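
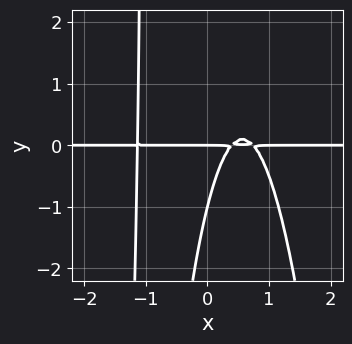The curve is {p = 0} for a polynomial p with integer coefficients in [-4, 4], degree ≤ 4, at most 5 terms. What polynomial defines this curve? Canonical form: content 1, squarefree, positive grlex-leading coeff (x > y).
1. deg p = 4.
2. Checking where it meets the axes: the y-axis gridline crossings are at y ∈ {-1, 0}; the visible x-axis segment lies entirely on the curve.
3. Matching integer coefficients to the picture gives p.

3*x^3*y + x*y^2 - 3*x*y + y^2 + y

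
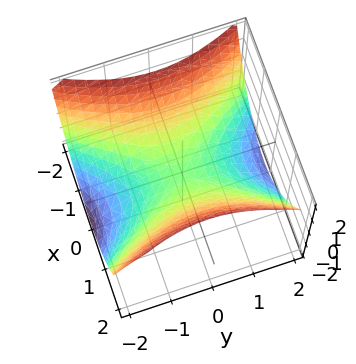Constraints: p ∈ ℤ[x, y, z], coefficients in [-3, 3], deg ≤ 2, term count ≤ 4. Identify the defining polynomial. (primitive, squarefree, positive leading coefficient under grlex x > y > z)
2*x^2 - y^2 - 3*z

(a) Degree: a saddle surface; a quadric, so deg p = 2.
(b) Symmetries: mirror symmetry x ↦ −x ⇒ only even powers of x; the y ↦ −y reflection is a symmetry, so y appears only in even powers.
(c) Checking where it meets the axes: it meets the y-axis at y = 0 (among the integer gridlines); one z-axis crossing is at z = 0; it meets the x-axis at x = 0 (among the integer gridlines).
(d) Solving for integer coefficients yields p as stated.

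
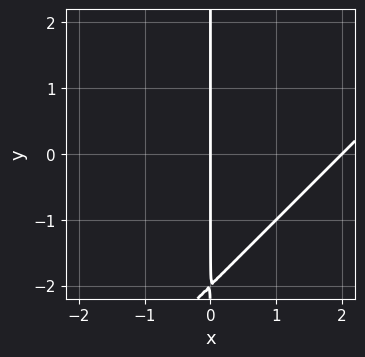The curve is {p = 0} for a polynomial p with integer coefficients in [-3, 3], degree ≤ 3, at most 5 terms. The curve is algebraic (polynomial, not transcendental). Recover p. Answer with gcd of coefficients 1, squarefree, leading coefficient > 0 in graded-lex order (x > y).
(a) Degree: no degree-1 curve has this shape, so deg p = 2.
(b) Observable constraints: every point of the y-axis in the box is on the curve; among the integer gridlines, it crosses the x-axis at x ∈ {0, 2}.
(c) These observations pin down the coefficients.

x^2 - x*y - 2*x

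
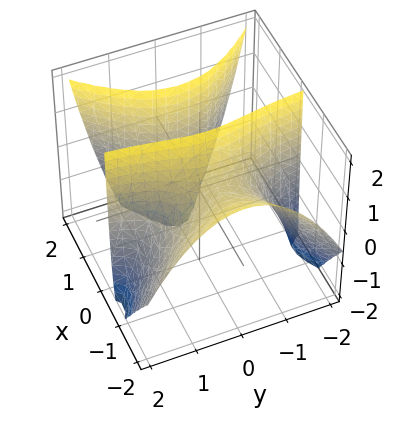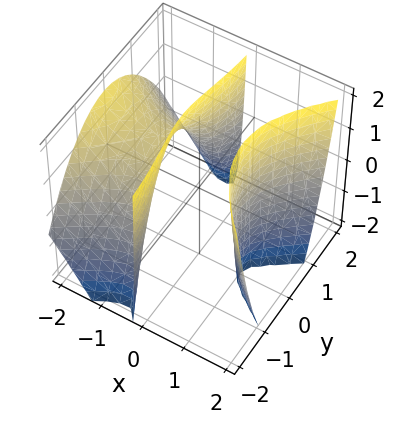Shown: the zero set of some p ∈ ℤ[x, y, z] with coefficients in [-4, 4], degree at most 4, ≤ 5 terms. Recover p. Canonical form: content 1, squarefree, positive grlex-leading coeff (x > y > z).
2*x^3 + 2*x^2*z - 3*x*y^2 - 2*x*z - 2

(a) I count 2 distinct pieces. Treating them together as one polynomial.
(b) The degree is 3 — no degree-2 surface has this shape.
(c) Observable constraints: the surface avoids every integer z-axis point in the box; no y-intercept at any integer in the box; it meets the x-axis at x = 1 (among the integer gridlines).
(d) Solving for integer coefficients yields p as stated.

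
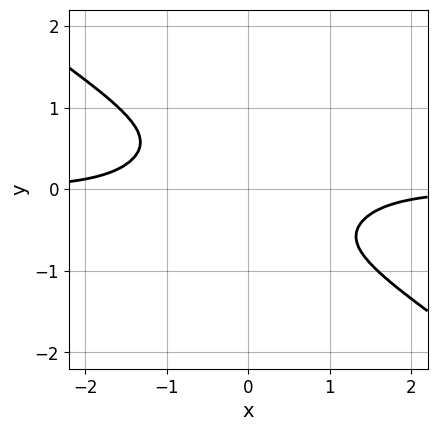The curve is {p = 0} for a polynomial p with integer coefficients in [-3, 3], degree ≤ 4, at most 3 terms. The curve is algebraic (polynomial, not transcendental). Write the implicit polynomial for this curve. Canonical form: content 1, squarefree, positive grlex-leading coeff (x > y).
x^3*y + 3*y^4 + 1

deg p = 4. A generic line meets the curve in up to 4 points.
Checking where it meets the axes: the curve avoids every integer x-axis point in the box; no y-intercept at any integer in the box.
Putting this together gives p.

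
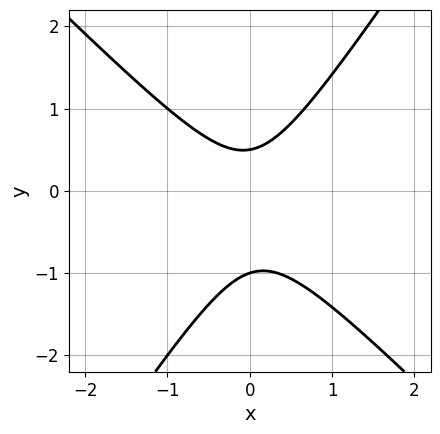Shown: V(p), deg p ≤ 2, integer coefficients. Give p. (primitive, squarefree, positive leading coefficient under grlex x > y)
3*x^2 + x*y - 2*y^2 - y + 1

First, deg p = 2.
Next, checking where it meets the axes: one y-axis crossing is at y = -1; no x-intercept at any integer in the box.
Finally, solving for integer coefficients yields p as stated.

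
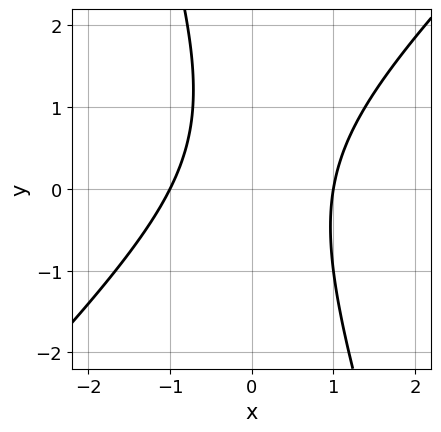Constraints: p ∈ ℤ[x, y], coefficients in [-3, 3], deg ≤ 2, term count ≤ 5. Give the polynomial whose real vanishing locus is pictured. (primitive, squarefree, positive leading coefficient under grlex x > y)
3*x^2 - 2*x*y - y^2 + y - 3

1. Degree: the shape is more complex than any degree-1 curve, so deg p = 2.
2. Reading off the gridlines: the curve avoids every integer y-axis point in the box; among the integer gridlines, it crosses the x-axis at x ∈ {-1, 1}.
3. Matching integer coefficients to the picture gives p.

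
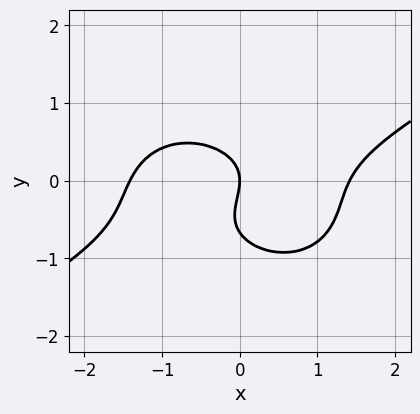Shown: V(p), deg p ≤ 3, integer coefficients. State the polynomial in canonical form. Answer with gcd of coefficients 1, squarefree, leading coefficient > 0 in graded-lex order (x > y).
1. deg p = 3. The shape is more complex than any degree-2 curve.
2. From the visible intercepts: it crosses the x-axis at the gridline x = 0; one y-axis crossing is at y = 0.
3. Assembling these constraints gives the stated polynomial.

x^3 - x^2*y - 3*y^3 - 2*y^2 - 2*x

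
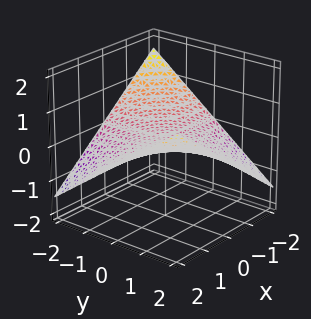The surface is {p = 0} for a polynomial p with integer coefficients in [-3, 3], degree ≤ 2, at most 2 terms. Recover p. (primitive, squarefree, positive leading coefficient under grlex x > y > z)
x*y - 3*z

First, the degree is 2 — a hyperbolic paraboloid; a quadric.
Then, from the visible intercepts: every point of the x-axis in the box is on the surface; the visible y-axis segment lies entirely on the surface.
Finally, putting this together gives p.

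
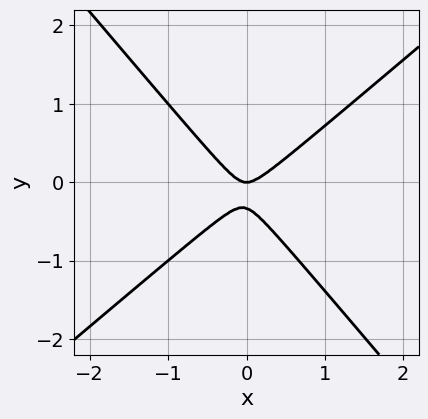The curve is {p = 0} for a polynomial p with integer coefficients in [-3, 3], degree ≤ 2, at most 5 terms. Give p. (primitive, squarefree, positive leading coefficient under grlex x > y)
(a) deg p = 2. A generic line meets the curve in up to 2 points.
(b) From the axis intercepts and sections: it crosses the y-axis at the gridline y = 0; it crosses the x-axis at the gridline x = 0.
(c) Solving for integer coefficients yields p as stated.

3*x^2 - x*y - 3*y^2 - y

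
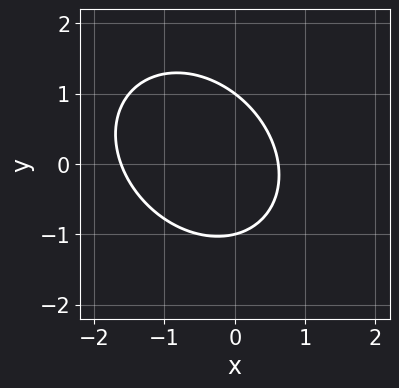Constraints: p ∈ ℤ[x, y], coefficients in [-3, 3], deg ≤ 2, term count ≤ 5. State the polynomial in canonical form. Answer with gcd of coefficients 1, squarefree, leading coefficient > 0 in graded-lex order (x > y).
(a) deg p = 2. No degree-1 curve has this shape.
(b) From the visible intercepts: the y-axis gridline crossings are at y ∈ {-1, 1}.
(c) Solving for integer coefficients yields p as stated.

2*x^2 + x*y + 2*y^2 + 2*x - 2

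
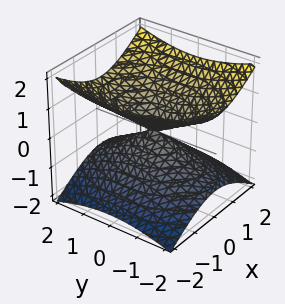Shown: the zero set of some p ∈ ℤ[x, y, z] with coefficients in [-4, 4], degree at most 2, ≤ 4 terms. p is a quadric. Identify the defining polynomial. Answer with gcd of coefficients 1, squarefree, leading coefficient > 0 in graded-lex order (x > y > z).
(a) Degree: a double cone through the origin; a quadric, so deg p = 2.
(b) Symmetries: the y ↦ −y reflection is a symmetry, so y appears only in even powers; the x ↦ −x reflection is a symmetry, so x appears only in even powers; the z ↦ −z reflection is a symmetry, so z appears only in even powers.
(c) Checking where it meets the axes: it crosses the z-axis at the gridline z = 0; it meets the y-axis at y = 0 (among the integer gridlines); one x-axis crossing is at x = 0.
(d) These observations pin down the coefficients.

2*x^2 + y^2 - 3*z^2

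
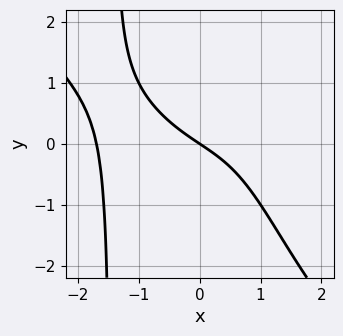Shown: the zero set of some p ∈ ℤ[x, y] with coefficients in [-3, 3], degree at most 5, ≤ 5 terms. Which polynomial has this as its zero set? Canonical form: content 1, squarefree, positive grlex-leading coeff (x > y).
x^4 + x^3*y + x^3 + 2*x + 3*y

(a) Degree: a generic line meets the curve in up to 4 points, so deg p = 4.
(b) From the axis intercepts and sections: it crosses the y-axis at the gridline y = 0; it crosses the x-axis at the gridline x = 0.
(c) These observations pin down the coefficients.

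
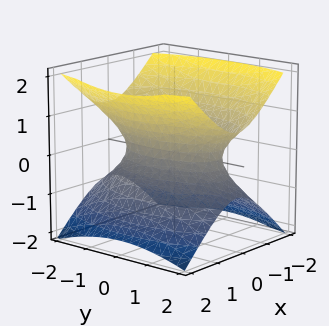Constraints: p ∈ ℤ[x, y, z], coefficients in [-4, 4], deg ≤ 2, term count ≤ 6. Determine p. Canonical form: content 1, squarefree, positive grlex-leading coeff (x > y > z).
3*x^2 + y^2 - 3*z^2 - 2

1. deg p = 2.
2. Symmetries: the x ↦ −x reflection is a symmetry, so x appears only in even powers; the y ↦ −y reflection is a symmetry, so y appears only in even powers; mirror symmetry z ↦ −z ⇒ only even powers of z.
3. Checking where it meets the axes: the surface avoids every integer z-axis point in the box.
4. Together with the visible shape, these determine p as stated.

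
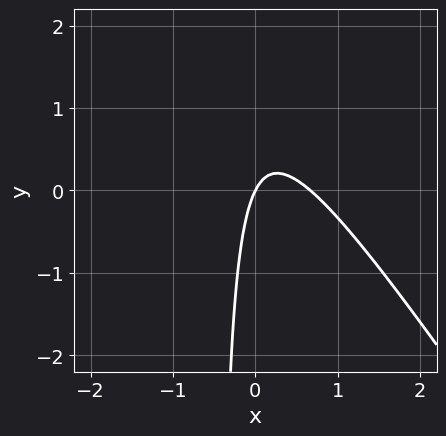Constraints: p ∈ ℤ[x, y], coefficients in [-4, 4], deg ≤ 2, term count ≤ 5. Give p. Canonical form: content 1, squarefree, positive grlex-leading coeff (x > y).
The degree is 2 — the shape is more complex than any degree-1 curve.
From the visible intercepts: it crosses the y-axis at the gridline y = 0; it crosses the x-axis at the gridline x = 0.
Together with the visible shape, these determine p as stated.

3*x^2 + 2*x*y - 2*x + y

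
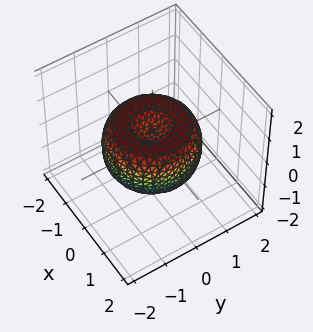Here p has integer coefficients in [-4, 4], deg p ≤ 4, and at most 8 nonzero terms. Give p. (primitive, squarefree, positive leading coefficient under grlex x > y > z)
2*x^4 + 4*x^2*y^2 + 2*y^4 - 3*x^2 - 3*y^2 + 3*z^2 - 1

Degree: a generic line meets the surface in up to 4 points, so deg p = 4.
By symmetry, the surface is invariant under rotation about z: p = q(x² + y², z).
Reading off the gridlines: a circular section at z = 0 has radius between 1 and 2.
Together with the visible shape, these determine p as stated.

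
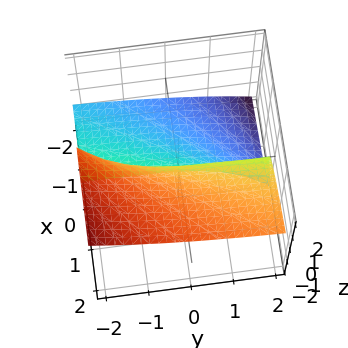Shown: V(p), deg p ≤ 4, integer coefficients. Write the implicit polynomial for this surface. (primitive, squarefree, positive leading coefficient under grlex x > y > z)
2*y*z^2 + 3*z^3 - 3*x

(a) The degree is 3 — no degree-2 surface has this shape.
(b) Observable constraints: it meets the x-axis at x = 0 (among the integer gridlines); it meets the z-axis at z = 0 (among the integer gridlines); the visible y-axis segment lies entirely on the surface.
(c) These observations pin down the coefficients.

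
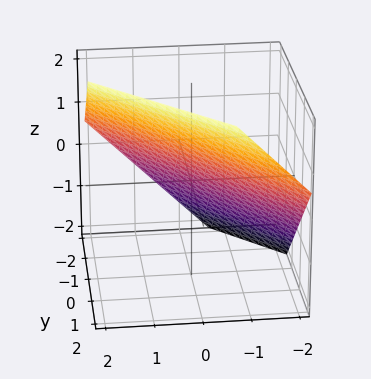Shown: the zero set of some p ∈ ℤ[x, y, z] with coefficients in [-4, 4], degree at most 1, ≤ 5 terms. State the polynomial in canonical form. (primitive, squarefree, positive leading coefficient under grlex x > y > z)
Degree: the surface is flat (a plane), so deg p = 1.
Putting this together gives p.

3*x + 3*y - 3*z + 2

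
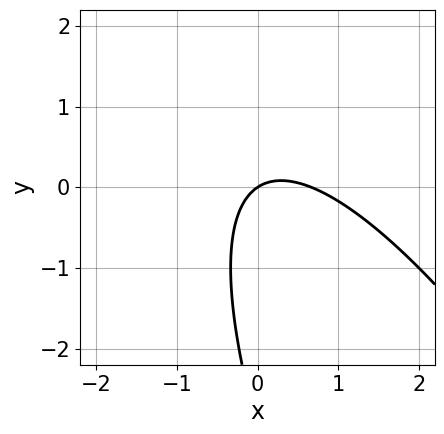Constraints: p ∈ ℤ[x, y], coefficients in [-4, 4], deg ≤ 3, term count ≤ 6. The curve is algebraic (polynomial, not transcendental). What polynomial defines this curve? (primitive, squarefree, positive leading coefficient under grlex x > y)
3*x^2 + 3*x*y + y^2 - 2*x + 3*y

The degree is 2 — no degree-1 curve has this shape.
Against the integer gridlines: it meets the y-axis at y = 0 (among the integer gridlines); it crosses the x-axis at the gridline x = 0.
Together with the visible shape, these determine p as stated.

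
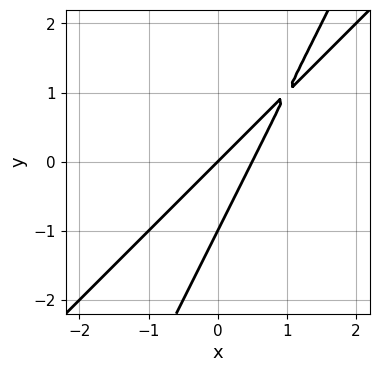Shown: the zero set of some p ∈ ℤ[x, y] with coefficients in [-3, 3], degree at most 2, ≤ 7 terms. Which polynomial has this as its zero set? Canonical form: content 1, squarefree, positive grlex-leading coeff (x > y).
The degree is 2 — a generic line meets the curve in up to 2 points.
Reading off the gridlines: the y-axis gridline crossings are at y ∈ {-1, 0}; it meets the x-axis at x = 0 (among the integer gridlines).
Fitting integer coefficients to these (and the overall shape) gives p.

2*x^2 - 3*x*y + y^2 - x + y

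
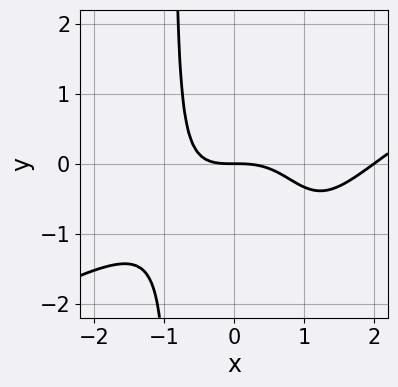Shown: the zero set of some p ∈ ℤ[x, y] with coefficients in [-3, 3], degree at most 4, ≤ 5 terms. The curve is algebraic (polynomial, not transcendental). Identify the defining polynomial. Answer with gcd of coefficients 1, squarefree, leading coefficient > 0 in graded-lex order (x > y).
deg p = 4.
Observable constraints: the x-axis gridline crossings are at x ∈ {0, 2}; one y-axis crossing is at y = 0.
Fitting integer coefficients to these (and the overall shape) gives p.

x^4 - 2*x^3*y - 2*x^3 + 2*x^2*y - 3*y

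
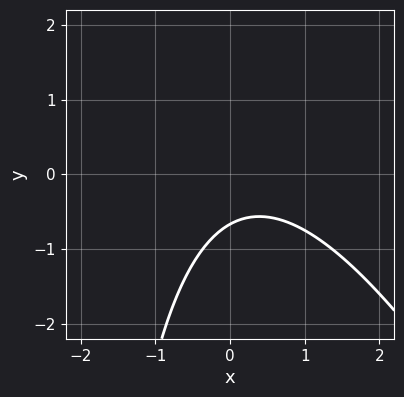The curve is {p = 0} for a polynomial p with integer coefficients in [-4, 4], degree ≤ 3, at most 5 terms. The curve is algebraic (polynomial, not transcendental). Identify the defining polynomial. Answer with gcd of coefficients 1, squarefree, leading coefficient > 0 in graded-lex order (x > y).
2*x^2 + x*y - x + 3*y + 2

First, degree: a generic line meets the curve in up to 2 points, so deg p = 2.
Next, from the axis intercepts and sections: the curve avoids every integer x-axis point in the box.
Finally, these observations pin down the coefficients.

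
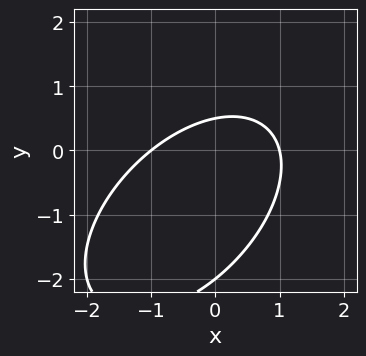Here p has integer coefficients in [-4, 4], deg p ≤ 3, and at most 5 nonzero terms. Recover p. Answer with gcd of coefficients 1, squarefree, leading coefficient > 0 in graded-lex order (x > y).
2*x^2 - 2*x*y + 2*y^2 + 3*y - 2

(a) deg p = 2. A generic line meets the curve in up to 2 points.
(b) Checking where it meets the axes: one y-axis crossing is at y = -2; among the integer gridlines, it crosses the x-axis at x ∈ {-1, 1}.
(c) The integer polynomial consistent with all of this is the stated p.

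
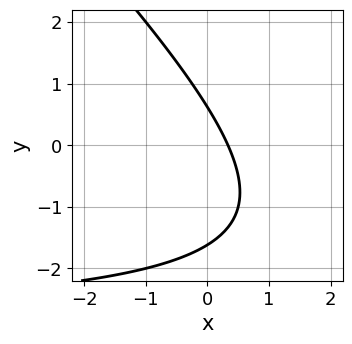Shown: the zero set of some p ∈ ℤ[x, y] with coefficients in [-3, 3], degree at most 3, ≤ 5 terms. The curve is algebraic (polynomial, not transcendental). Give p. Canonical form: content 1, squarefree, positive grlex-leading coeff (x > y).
x*y + y^2 + 3*x + y - 1

(a) Degree: a generic line meets the curve in up to 2 points, so deg p = 2.
(b) Matching integer coefficients to the picture gives p.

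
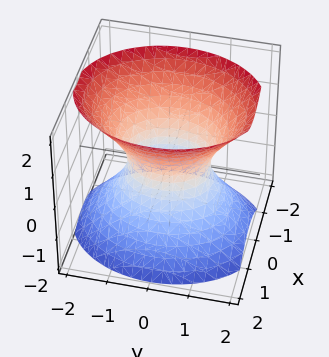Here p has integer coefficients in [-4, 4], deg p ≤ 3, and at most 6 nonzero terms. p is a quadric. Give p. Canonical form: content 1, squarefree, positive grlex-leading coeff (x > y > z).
First, degree: an hourglass — one-sheet hyperboloid; a quadric, so deg p = 2.
Then, symmetries: mirror symmetry x ↦ −x ⇒ only even powers of x; the z ↦ −z reflection is a symmetry, so z appears only in even powers; mirror symmetry y ↦ −y ⇒ only even powers of y.
Then, against the integer gridlines: the surface avoids every integer z-axis point in the box; the y-axis gridline crossings are at y ∈ {-1, 1}.
Finally, these observations pin down the coefficients.

3*x^2 + 2*y^2 - 2*z^2 - 2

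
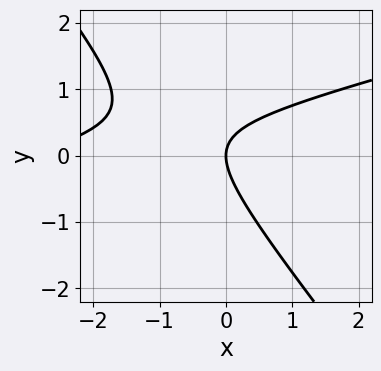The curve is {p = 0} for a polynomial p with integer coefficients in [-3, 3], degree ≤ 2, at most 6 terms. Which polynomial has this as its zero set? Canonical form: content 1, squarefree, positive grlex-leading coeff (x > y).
1. The degree is 2 — the shape is more complex than any degree-1 curve.
2. Observable constraints: one x-axis crossing is at x = 0; it crosses the y-axis at the gridline y = 0.
3. The integer polynomial consistent with all of this is the stated p.

x^2 - 3*x*y - 3*y^2 + 3*x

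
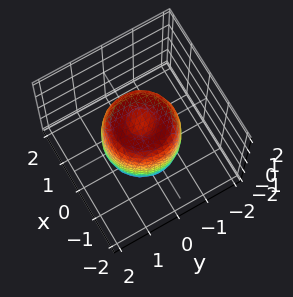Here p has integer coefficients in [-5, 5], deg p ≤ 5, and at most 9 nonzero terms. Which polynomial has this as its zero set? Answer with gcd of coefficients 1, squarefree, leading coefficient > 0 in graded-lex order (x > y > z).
2*x^4 + 4*x^2*y^2 + 2*y^4 - 2*x^2 - 2*y^2 + z^2 - 1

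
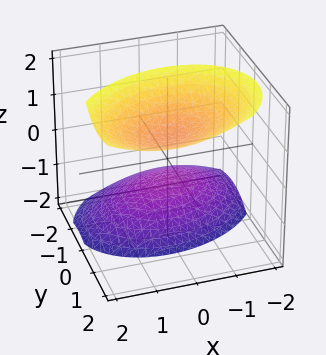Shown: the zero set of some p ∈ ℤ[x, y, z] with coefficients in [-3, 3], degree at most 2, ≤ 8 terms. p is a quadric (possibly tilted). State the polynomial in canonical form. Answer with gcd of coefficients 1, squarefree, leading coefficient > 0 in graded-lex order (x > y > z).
2*x^2 - x*y + 3*y^2 - 3*y*z - 2*z^2 + 2

(a) I count 2 distinct pieces. Treating them together as one polynomial.
(b) The degree is 2 — a generic line meets the surface in up to 2 points.
(c) From the axis intercepts and sections: among the integer gridlines, it crosses the z-axis at z ∈ {-1, 1}; the surface avoids every integer y-axis point in the box; no x-intercept at any integer in the box.
(d) Together with the visible shape, these determine p as stated.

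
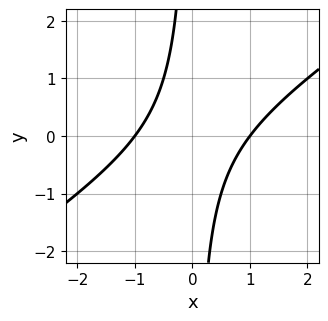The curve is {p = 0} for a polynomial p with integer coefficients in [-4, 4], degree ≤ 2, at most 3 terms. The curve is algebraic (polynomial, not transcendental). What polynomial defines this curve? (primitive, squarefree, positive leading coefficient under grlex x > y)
1. The degree is 2 — a generic line meets the curve in up to 2 points.
2. Checking where it meets the axes: the x-axis gridline crossings are at x ∈ {-1, 1}; it misses every integer gridline on the y-axis.
3. Together with the visible shape, these determine p as stated.

2*x^2 - 3*x*y - 2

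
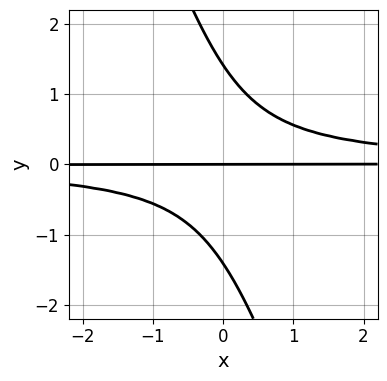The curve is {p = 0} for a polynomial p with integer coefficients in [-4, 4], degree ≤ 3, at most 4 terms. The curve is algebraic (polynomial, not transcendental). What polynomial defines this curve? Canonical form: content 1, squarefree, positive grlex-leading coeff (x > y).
3*x*y^2 + y^3 - 2*y

First, degree: no degree-2 curve has this shape, so deg p = 3.
Next, observable constraints: the visible x-axis segment lies entirely on the curve; it crosses the y-axis at the gridline y = 0.
Finally, together with the visible shape, these determine p as stated.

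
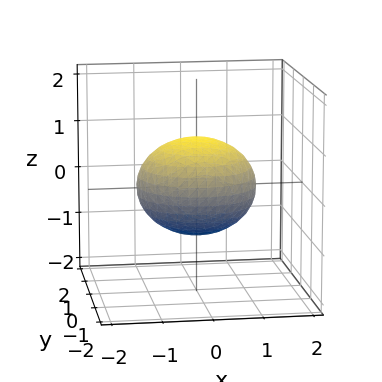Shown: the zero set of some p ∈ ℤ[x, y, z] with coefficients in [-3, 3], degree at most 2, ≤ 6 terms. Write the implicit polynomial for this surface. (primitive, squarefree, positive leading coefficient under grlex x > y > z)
2*x^2 + 2*y^2 + 3*z^2 - 3

First, degree: a closed, bounded, convex surface; a quadric, so deg p = 2.
Then, symmetries: it's symmetric under z → −z, forcing even powers of z; the surface is invariant under rotation about z: p = q(x² + y², z).
Next, from the visible intercepts: a circular section at z = 0 has radius between 1 and 2; among the integer gridlines, it crosses the z-axis at z ∈ {-1, 1}.
Finally, putting this together gives p.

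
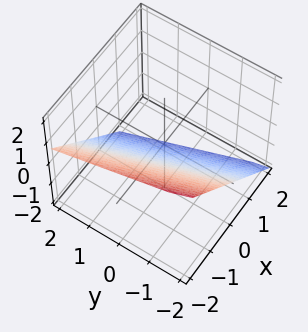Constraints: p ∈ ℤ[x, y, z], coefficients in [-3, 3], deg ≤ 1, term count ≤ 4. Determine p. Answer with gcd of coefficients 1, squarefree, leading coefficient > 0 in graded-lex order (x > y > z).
3*x + y + 3*z + 2

1. The degree is 1 — the surface is flat (a plane).
2. From the visible intercepts: it meets the y-axis at y = -2 (among the integer gridlines).
3. The integer polynomial consistent with all of this is the stated p.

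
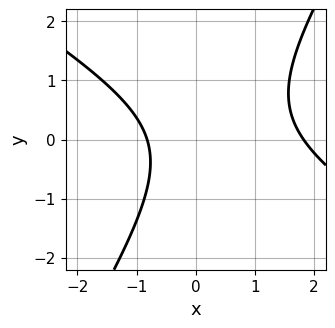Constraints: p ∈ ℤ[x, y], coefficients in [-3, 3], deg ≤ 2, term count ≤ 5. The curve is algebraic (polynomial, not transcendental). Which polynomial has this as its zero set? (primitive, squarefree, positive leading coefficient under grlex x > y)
2*x^2 + 2*x*y - 2*y^2 - 2*x - 3

(a) deg p = 2. A generic line meets the curve in up to 2 points.
(b) Observable constraints: no y-intercept at any integer in the box.
(c) These observations pin down the coefficients.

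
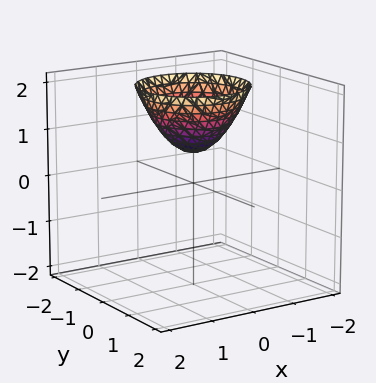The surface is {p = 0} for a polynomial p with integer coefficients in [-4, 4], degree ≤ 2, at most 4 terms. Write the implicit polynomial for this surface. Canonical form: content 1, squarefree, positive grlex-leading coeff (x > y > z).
3*x^2 + 3*y^2 - 3*z + 2

(a) deg p = 2. No degree-1 surface has this shape.
(b) Symmetries: rotational symmetry about the z-axis ⇒ p depends on x, y only through x² + y².
(c) From the axis intercepts and sections: the surface avoids every integer x-axis point in the box; no y-intercept at any integer in the box.
(d) These observations pin down the coefficients.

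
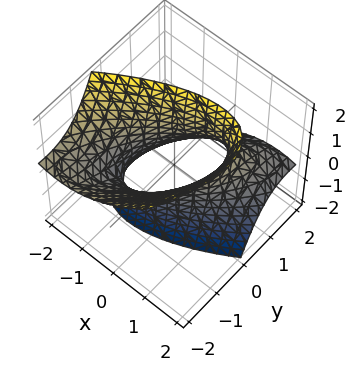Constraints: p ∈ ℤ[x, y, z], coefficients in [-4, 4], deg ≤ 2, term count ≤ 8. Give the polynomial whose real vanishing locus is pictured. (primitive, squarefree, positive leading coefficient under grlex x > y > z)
(a) deg p = 2. A generic line meets the surface in up to 2 points.
(b) Observable constraints: the surface avoids every integer z-axis point in the box; the y-axis gridline crossings are at y ∈ {-1, 1}.
(c) Putting this together gives p. Check: (1, 0, 0) on the x-axis lies on the surface, and p(1, 0, 0) = 0. ✓

2*x^2 - 3*x*y + 2*y^2 + 3*y*z - z^2 - 2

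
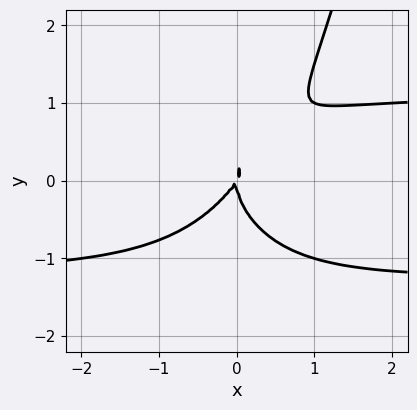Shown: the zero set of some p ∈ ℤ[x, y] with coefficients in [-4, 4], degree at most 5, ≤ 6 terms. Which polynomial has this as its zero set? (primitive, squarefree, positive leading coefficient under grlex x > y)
1. Degree: a generic line meets the curve in up to 4 points, so deg p = 4.
2. Checking where it meets the axes: it crosses the x-axis at the gridline x = 0; one y-axis crossing is at y = 0.
3. The integer polynomial consistent with all of this is the stated p.

2*x^2*y^2 + x*y^2 - 2*y^3 - 3*x^2 + 2*x*y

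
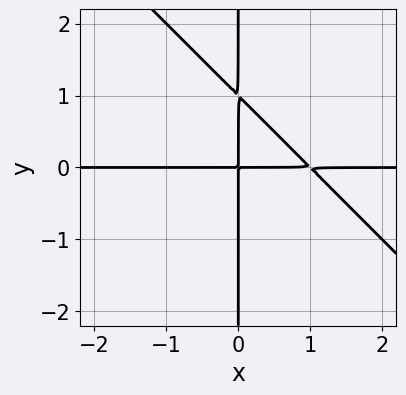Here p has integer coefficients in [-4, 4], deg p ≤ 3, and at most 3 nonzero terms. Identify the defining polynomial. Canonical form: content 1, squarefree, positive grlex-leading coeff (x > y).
x^2*y + x*y^2 - x*y

1. Degree: no degree-2 curve has this shape, so deg p = 3.
2. Against the integer gridlines: the visible y-axis segment lies entirely on the curve; every point of the x-axis in the box is on the curve.
3. Assembling these constraints gives the stated polynomial.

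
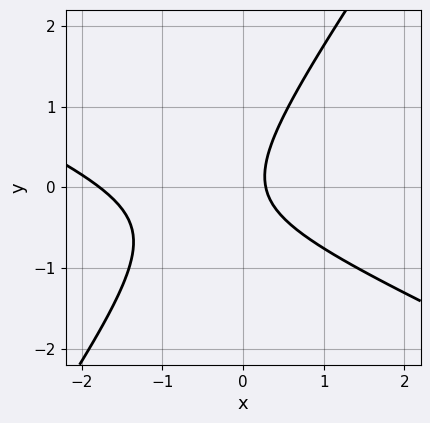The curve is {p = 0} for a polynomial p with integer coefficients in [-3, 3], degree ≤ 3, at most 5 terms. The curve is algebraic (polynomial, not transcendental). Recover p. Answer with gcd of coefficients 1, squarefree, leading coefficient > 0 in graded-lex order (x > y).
2*x^2 + 3*x*y - 3*y^2 + 3*x - 1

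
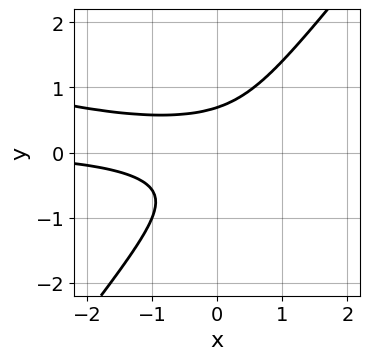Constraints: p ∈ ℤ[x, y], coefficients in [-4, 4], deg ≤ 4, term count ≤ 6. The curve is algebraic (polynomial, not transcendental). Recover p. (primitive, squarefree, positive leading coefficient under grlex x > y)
x^2*y + 3*x*y^2 - 3*y^3 + 1

First, degree: a generic line meets the curve in up to 3 points, so deg p = 3.
Next, reading off the gridlines: it misses every integer gridline on the x-axis.
Finally, putting this together gives p.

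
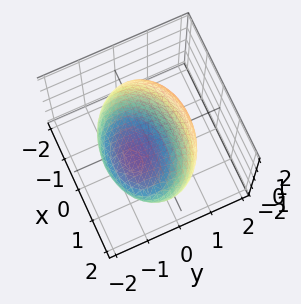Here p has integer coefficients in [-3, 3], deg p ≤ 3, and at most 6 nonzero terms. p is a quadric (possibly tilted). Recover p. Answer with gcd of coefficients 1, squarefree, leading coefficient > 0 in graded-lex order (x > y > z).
x^2 - x*z + 2*y^2 + 2*y*z + 2*z^2 - 3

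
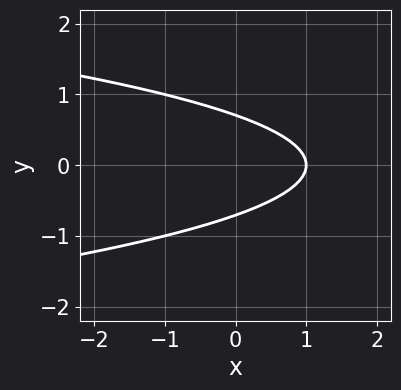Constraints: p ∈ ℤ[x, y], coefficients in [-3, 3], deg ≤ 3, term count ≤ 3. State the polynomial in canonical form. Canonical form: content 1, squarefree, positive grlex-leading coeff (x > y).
2*y^2 + x - 1

1. Degree: the shape is more complex than any degree-1 curve, so deg p = 2.
2. Symmetries: mirror symmetry y ↦ −y ⇒ only even powers of y.
3. Checking where it meets the axes: it crosses the x-axis at the gridline x = 1.
4. The integer polynomial consistent with all of this is the stated p.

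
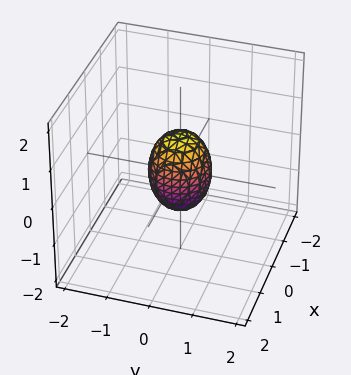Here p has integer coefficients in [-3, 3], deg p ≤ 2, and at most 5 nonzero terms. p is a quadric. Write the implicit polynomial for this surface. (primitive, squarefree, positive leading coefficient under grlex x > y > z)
2*x^2 + 2*y^2 + z^2 - 1

First, degree: bounded and convex; a quadric, so deg p = 2.
Then, symmetries: mirror symmetry z ↦ −z ⇒ only even powers of z; every cross-section ⟂ z is a circle, so x, y appear only via x² + y².
Then, reading off the gridlines: the z-axis gridline crossings are at z ∈ {-1, 1}; a circular section at z = 0 has radius between 0 and 1.
Finally, matching integer coefficients to the picture gives p.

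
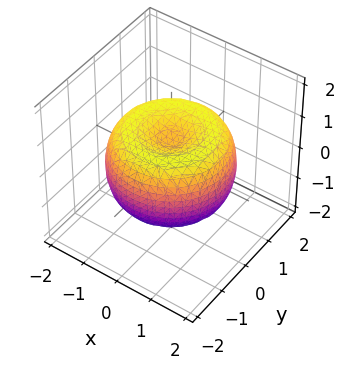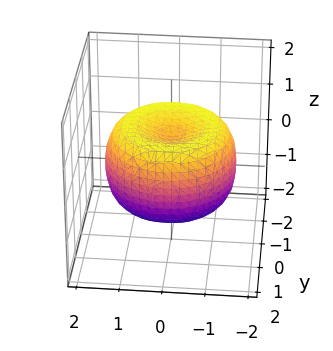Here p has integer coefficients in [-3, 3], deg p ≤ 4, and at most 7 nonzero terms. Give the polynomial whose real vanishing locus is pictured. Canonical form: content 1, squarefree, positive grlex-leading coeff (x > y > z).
1. The degree is 4 — no degree-3 surface has this shape.
2. Symmetries: the z-axis is an axis of rotation, so x and y enter only as x² + y².
3. Against the integer gridlines: a circular section at z = -1 has radius exactly 1.
4. Assembling these constraints gives the stated polynomial.

x^4 + 2*x^2*y^2 + y^4 - 2*x^2 - 2*y^2 + 2*z^2 - 1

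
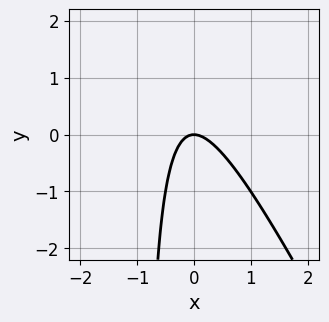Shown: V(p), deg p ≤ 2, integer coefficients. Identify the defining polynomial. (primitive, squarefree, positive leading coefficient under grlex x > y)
2*x^2 + x*y + y

Degree: no degree-1 curve has this shape, so deg p = 2.
Checking where it meets the axes: it meets the y-axis at y = 0 (among the integer gridlines); one x-axis crossing is at x = 0.
Matching integer coefficients to the picture gives p.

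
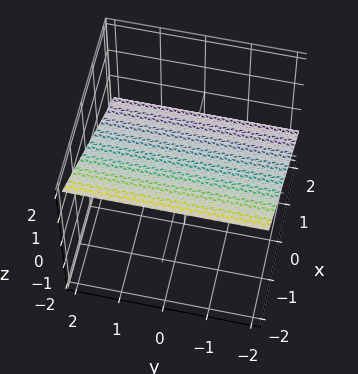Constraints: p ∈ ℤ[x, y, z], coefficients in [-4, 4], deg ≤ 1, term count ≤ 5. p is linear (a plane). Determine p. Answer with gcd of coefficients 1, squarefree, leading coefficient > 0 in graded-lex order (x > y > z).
First, deg p = 1. The surface is flat (a plane).
Then, checking where it meets the axes: one x-axis crossing is at x = 1; the surface avoids every integer y-axis point in the box.
Finally, matching integer coefficients to the picture gives p.

2*x + 3*z - 2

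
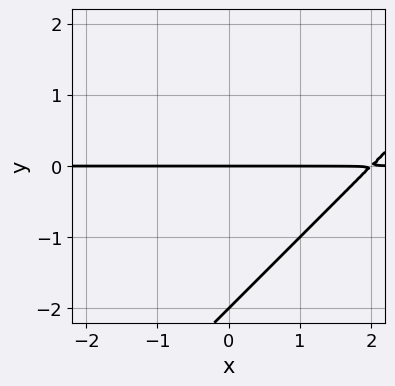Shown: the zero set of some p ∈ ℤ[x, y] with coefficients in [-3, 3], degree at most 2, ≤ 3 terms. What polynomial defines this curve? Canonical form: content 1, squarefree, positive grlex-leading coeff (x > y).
(a) Degree: a generic line meets the curve in up to 2 points, so deg p = 2.
(b) Reading off the gridlines: among the integer gridlines, it crosses the y-axis at y ∈ {-2, 0}; the visible x-axis segment lies entirely on the curve.
(c) Matching integer coefficients to the picture gives p.

x*y - y^2 - 2*y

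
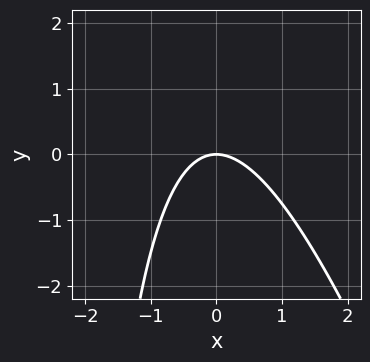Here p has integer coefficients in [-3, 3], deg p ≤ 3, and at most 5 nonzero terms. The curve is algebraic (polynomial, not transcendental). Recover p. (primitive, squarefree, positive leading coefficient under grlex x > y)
3*x^2 + x*y + 3*y

deg p = 2. No degree-1 curve has this shape.
Checking where it meets the axes: it crosses the x-axis at the gridline x = 0; one y-axis crossing is at y = 0.
The integer polynomial consistent with all of this is the stated p.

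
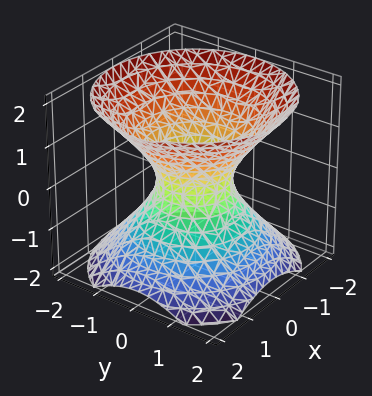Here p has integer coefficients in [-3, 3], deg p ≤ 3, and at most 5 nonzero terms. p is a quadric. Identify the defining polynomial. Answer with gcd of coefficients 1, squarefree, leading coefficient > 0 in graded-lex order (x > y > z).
1. deg p = 2. An hourglass — one-sheet hyperboloid; a quadric.
2. By symmetry, every cross-section ⟂ z is a circle, so x, y appear only via x² + y²; the z ↦ −z reflection is a symmetry, so z appears only in even powers.
3. From the axis intercepts and sections: a circular section at z = -1 has radius between 1 and 2; no z-intercept at any integer in the box.
4. Fitting integer coefficients to these (and the overall shape) gives p.

3*x^2 + 3*y^2 - 3*z^2 - 2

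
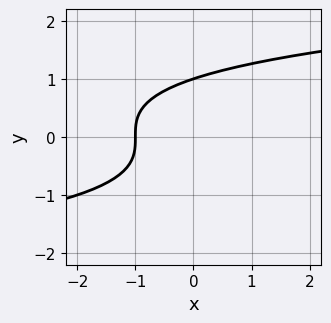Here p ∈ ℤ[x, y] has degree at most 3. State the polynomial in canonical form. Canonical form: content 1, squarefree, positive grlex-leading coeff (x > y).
(a) deg p = 3. A generic line meets the curve in up to 3 points.
(b) Checking where it meets the axes: one x-axis crossing is at x = -1; it meets the y-axis at y = 1 (among the integer gridlines).
(c) Solving for integer coefficients yields p as stated.

y^3 - x - 1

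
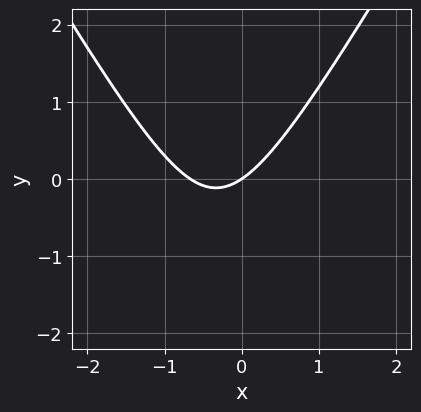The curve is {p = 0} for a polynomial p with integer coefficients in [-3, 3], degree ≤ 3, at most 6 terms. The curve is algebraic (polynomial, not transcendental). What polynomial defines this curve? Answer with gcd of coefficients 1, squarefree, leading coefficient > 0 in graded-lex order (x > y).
3*x^2 - y^2 + 2*x - 3*y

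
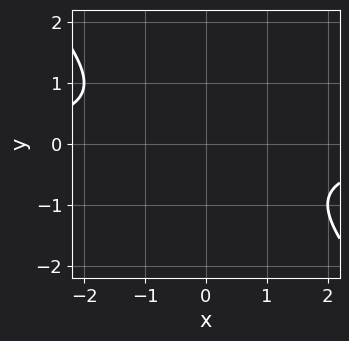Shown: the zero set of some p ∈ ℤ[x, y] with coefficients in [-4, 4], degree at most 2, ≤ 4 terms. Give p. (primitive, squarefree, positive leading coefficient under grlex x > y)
(a) Degree: no degree-1 curve has this shape, so deg p = 2.
(b) Reading off the gridlines: it misses every integer gridline on the x-axis; no y-intercept at any integer in the box.
(c) Matching integer coefficients to the picture gives p.

x*y + y^2 + 1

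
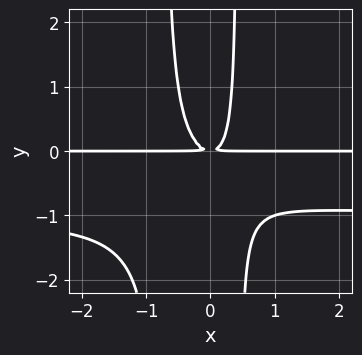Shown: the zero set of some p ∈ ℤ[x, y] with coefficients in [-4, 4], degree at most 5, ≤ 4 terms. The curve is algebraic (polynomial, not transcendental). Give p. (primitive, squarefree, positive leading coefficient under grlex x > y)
3*x^2*y^2 + 3*x^2*y + x*y^2 - y^2

The degree is 4 — a generic line meets the curve in up to 4 points.
From the axis intercepts and sections: every point of the x-axis in the box is on the curve.
Solving for integer coefficients yields p as stated.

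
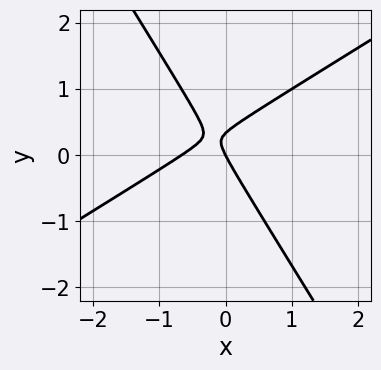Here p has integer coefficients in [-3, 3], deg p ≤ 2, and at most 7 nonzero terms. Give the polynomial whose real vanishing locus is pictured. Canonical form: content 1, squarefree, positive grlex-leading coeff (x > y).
deg p = 2. No degree-1 curve has this shape.
Reading off the gridlines: it crosses the y-axis at the gridline y = 0; one x-axis crossing is at x = 0.
Matching integer coefficients to the picture gives p.

3*x^2 - 3*x*y - 3*y^2 + 2*x + y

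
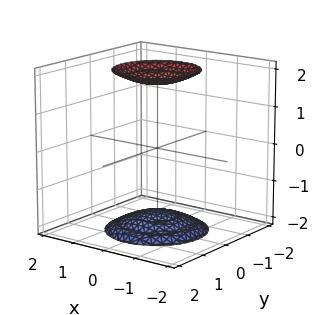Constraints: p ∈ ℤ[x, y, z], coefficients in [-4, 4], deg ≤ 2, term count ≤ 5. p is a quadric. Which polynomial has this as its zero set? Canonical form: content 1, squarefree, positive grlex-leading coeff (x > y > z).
x^2 + y^2 - z^2 + 3

1. There are 2 components. They look like related sheets of one shape, so recover p as a whole.
2. Degree: two separate bowl-shaped sheets opening away from each other; a quadric, so deg p = 2.
3. Symmetry: the z-axis is an axis of rotation, so x and y enter only as x² + y²; it's symmetric under z → −z, forcing even powers of z.
4. From the axis intercepts and sections: a circular section at z = 2 has radius exactly 1; it misses every integer gridline on the y-axis.
5. Fitting integer coefficients to these (and the overall shape) gives p.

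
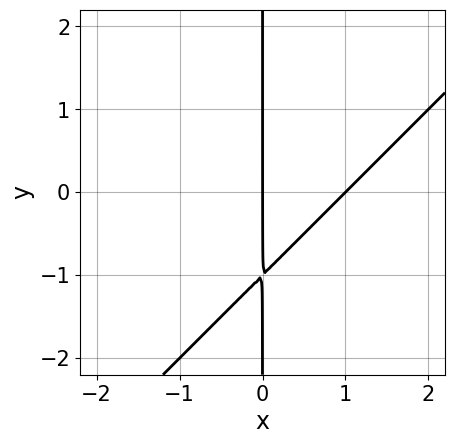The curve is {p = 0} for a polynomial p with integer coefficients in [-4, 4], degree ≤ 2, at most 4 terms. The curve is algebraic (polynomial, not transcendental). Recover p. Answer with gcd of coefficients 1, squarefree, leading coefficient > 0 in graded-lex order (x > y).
x^2 - x*y - x

1. The degree is 2 — no degree-1 curve has this shape.
2. Checking where it meets the axes: the visible y-axis segment lies entirely on the curve; the x-axis gridline crossings are at x ∈ {0, 1}.
3. Solving for integer coefficients yields p as stated.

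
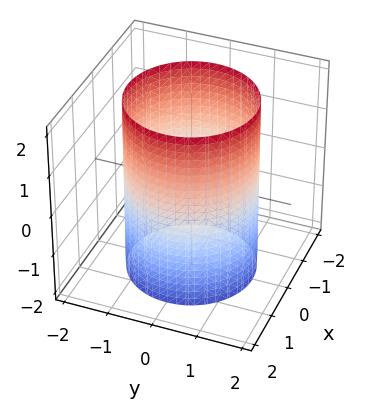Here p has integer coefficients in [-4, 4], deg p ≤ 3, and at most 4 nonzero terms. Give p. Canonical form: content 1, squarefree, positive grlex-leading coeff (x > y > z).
x^2 + y^2 - 2

First, the degree is 2 — a cylinder; a quadric.
Then, symmetries: every cross-section ⟂ z is a circle, so x, y appear only via x² + y²; mirror symmetry z ↦ −z ⇒ only even powers of z.
Then, checking where it meets the axes: a circular section at z = 0 has radius between 1 and 2; it misses every integer gridline on the z-axis.
Finally, solving for integer coefficients yields p as stated.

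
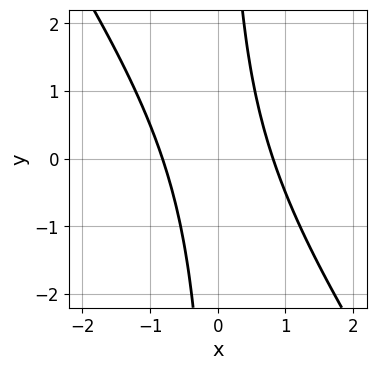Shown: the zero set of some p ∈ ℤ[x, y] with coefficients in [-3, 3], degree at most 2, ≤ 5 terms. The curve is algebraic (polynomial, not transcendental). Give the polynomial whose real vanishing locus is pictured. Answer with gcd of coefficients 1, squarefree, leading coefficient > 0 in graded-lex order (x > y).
3*x^2 + 2*x*y - 2

deg p = 2.
Reading off the gridlines: the curve avoids every integer y-axis point in the box.
Together with the visible shape, these determine p as stated.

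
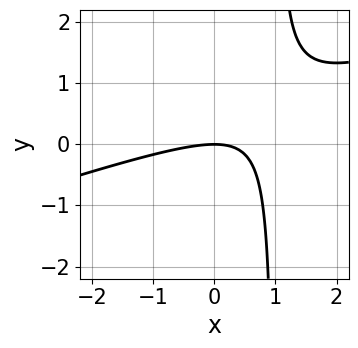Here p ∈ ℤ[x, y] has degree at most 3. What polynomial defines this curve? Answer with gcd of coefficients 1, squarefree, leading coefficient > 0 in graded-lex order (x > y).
deg p = 2. No degree-1 curve has this shape.
From the axis intercepts and sections: it meets the x-axis at x = 0 (among the integer gridlines); it meets the y-axis at y = 0 (among the integer gridlines).
These observations pin down the coefficients.

x^2 - 3*x*y + 3*y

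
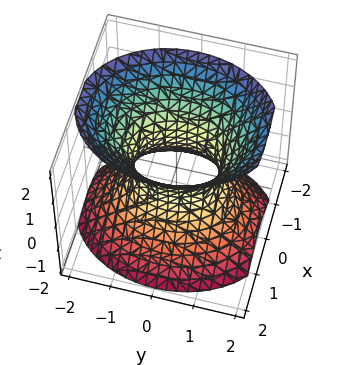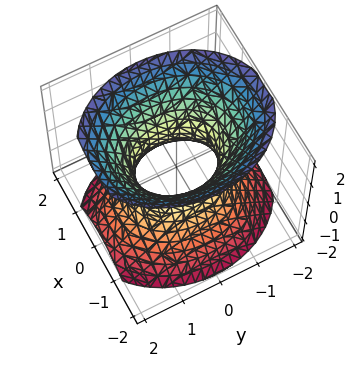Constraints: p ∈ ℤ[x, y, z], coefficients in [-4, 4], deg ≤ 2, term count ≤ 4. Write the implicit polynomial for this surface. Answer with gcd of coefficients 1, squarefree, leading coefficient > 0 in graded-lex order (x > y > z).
deg p = 2.
Symmetries: the z ↦ −z reflection is a symmetry, so z appears only in even powers; the x ↦ −x reflection is a symmetry, so x appears only in even powers; it's symmetric under y → −y, forcing even powers of y.
From the axis intercepts and sections: the y-axis gridline crossings are at y ∈ {-1, 1}; it misses every integer gridline on the z-axis.
Matching integer coefficients to the picture gives p.

3*x^2 + 2*y^2 - 2*z^2 - 2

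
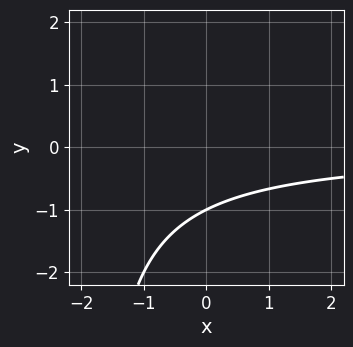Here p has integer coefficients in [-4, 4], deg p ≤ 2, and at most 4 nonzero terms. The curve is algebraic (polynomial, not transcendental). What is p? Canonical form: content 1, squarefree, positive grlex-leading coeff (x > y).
(a) deg p = 2.
(b) From the visible intercepts: it meets the y-axis at y = -1 (among the integer gridlines); it misses every integer gridline on the x-axis.
(c) Together with the visible shape, these determine p as stated.

x*y + 2*y + 2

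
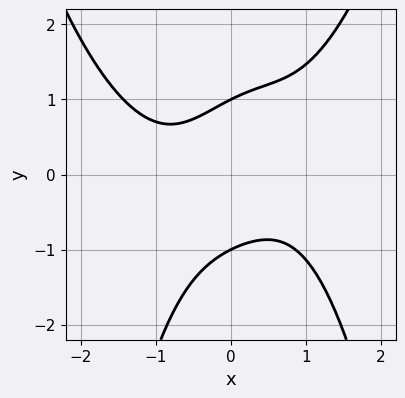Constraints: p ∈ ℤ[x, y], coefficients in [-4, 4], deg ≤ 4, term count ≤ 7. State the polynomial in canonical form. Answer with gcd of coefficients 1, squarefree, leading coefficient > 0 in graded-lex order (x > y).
First, degree: a generic line meets the curve in up to 4 points, so deg p = 4.
Then, checking where it meets the axes: among the integer gridlines, it crosses the y-axis at y ∈ {-1, 1}; the curve avoids every integer x-axis point in the box.
Finally, assembling these constraints gives the stated polynomial.

2*x^4 - 2*x^2*y + 3*x*y - 3*y^2 + 3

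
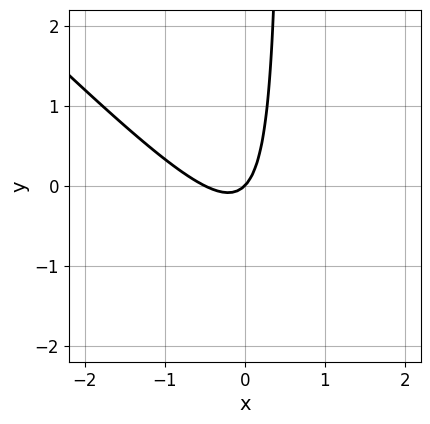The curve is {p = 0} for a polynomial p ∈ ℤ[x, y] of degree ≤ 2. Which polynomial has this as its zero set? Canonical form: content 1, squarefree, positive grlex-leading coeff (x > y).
(a) Degree: a generic line meets the curve in up to 2 points, so deg p = 2.
(b) Against the integer gridlines: one y-axis crossing is at y = 0; it crosses the x-axis at the gridline x = 0.
(c) Assembling these constraints gives the stated polynomial.

2*x^2 + 2*x*y + x - y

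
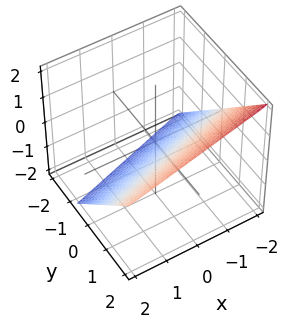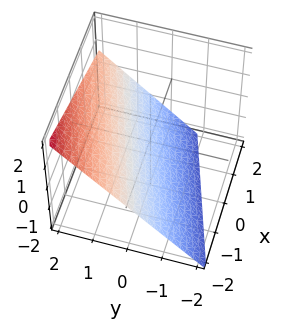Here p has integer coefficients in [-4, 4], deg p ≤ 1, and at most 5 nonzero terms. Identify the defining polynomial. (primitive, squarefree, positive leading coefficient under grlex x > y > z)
deg p = 1.
Reading off the gridlines: it meets the x-axis at x = -2 (among the integer gridlines).
Solving for integer coefficients yields p as stated.

x - 3*y + 3*z + 2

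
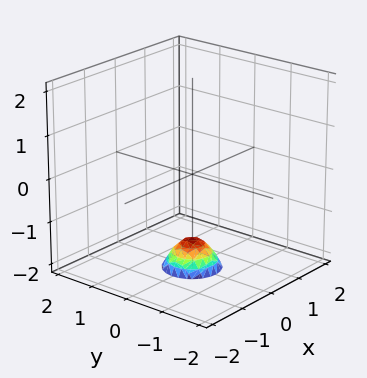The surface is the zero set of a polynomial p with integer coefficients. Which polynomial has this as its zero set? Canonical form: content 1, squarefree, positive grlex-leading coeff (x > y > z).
First, deg p = 2.
Next, symmetry: the surface is invariant under rotation about z: p = q(x² + y², z).
Next, checking where it meets the axes: the surface avoids every integer x-axis point in the box; it misses every integer gridline on the y-axis; a circular section at z = -2 has radius between 0 and 1.
Finally, together with the visible shape, these determine p as stated.

3*x^2 + 3*y^2 + 2*z + 3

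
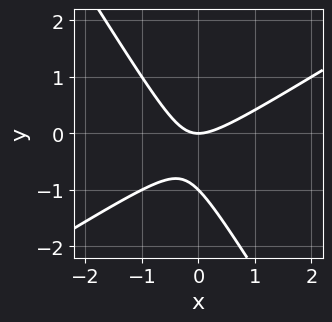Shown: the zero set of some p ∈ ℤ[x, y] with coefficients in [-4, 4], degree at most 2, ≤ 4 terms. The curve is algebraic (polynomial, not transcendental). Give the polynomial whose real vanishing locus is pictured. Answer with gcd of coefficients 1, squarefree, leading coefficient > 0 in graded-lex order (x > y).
Degree: a generic line meets the curve in up to 2 points, so deg p = 2.
From the axis intercepts and sections: it meets the x-axis at x = 0 (among the integer gridlines); among the integer gridlines, it crosses the y-axis at y ∈ {-1, 0}.
Matching integer coefficients to the picture gives p.

x^2 - x*y - y^2 - y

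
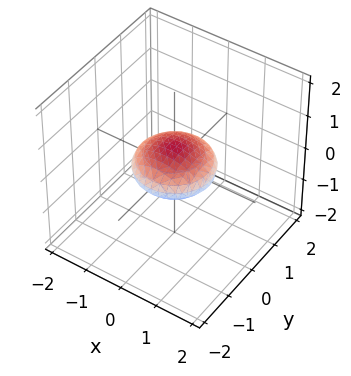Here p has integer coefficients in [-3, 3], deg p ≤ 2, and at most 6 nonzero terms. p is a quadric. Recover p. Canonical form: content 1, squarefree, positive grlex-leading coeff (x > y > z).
First, the degree is 2 — a closed, bounded, convex surface; a quadric.
Then, symmetries: the z-axis is an axis of rotation, so x and y enter only as x² + y²; mirror symmetry z ↦ −z ⇒ only even powers of z.
Then, from the axis intercepts and sections: among the integer gridlines, it crosses the y-axis at y ∈ {-1, 1}; a circular section at z = 0 has radius exactly 1.
Finally, together with the visible shape, these determine p as stated.

x^2 + y^2 + 3*z^2 - 1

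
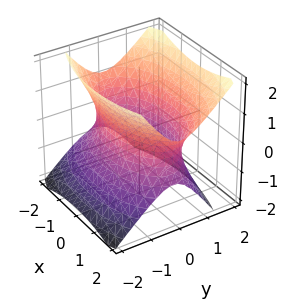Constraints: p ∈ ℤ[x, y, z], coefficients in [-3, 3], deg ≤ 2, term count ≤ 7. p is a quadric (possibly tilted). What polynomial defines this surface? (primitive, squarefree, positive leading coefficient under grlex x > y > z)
deg p = 2. A generic line meets the surface in up to 2 points.
Against the integer gridlines: the y-axis gridline crossings are at y ∈ {-1, 1}; it misses every integer gridline on the z-axis.
Fitting integer coefficients to these (and the overall shape) gives p.

x^2 + 3*y^2 - y*z - 2*z^2 - 3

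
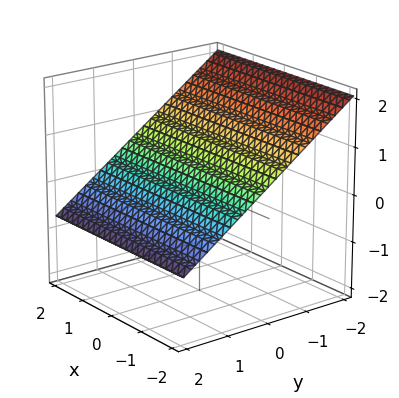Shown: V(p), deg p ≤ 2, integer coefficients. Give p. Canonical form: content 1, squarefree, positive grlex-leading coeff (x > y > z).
2*y + 3*z - 2

The degree is 1 — every cross-section is a straight line — this is a plane.
Checking where it meets the axes: it meets the y-axis at y = 1 (among the integer gridlines); the surface avoids every integer x-axis point in the box.
Assembling these constraints gives the stated polynomial.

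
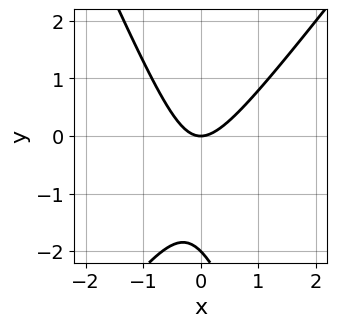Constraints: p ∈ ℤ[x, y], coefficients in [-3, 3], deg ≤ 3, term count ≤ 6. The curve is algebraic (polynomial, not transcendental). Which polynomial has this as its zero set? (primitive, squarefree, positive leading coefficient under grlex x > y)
(a) The degree is 2 — the shape is more complex than any degree-1 curve.
(b) Checking where it meets the axes: among the integer gridlines, it crosses the y-axis at y ∈ {-2, 0}; it crosses the x-axis at the gridline x = 0.
(c) These observations pin down the coefficients.

3*x^2 - x*y - y^2 - 2*y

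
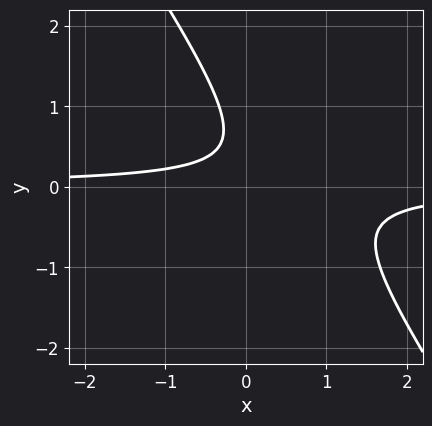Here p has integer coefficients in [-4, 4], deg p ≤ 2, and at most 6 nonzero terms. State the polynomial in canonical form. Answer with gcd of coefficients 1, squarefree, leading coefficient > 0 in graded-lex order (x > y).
First, degree: the shape is more complex than any degree-1 curve, so deg p = 2.
Next, against the integer gridlines: it misses every integer gridline on the y-axis; the curve avoids every integer x-axis point in the box.
Finally, together with the visible shape, these determine p as stated.

3*x*y + 2*y^2 - 2*y + 1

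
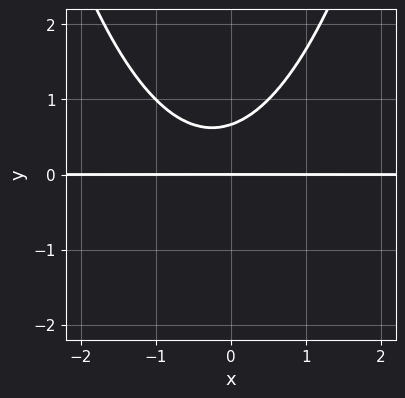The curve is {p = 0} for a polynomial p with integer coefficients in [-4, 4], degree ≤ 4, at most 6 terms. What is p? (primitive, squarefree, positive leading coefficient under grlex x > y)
The degree is 3 — the shape is more complex than any degree-2 curve.
Checking where it meets the axes: it meets the y-axis at y = 0 (among the integer gridlines); the visible x-axis segment lies entirely on the curve.
Putting this together gives p.

2*x^2*y + x*y - 3*y^2 + 2*y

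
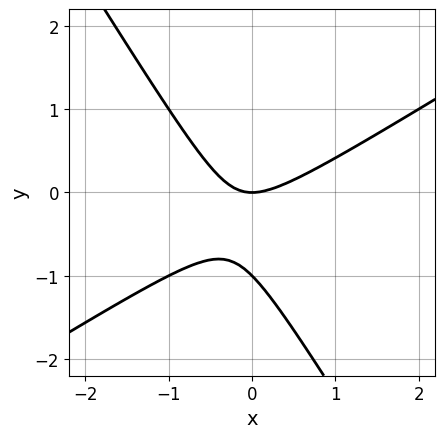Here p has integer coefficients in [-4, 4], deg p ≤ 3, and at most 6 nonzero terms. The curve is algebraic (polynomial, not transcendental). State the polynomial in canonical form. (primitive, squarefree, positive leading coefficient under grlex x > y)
(a) The degree is 2 — a generic line meets the curve in up to 2 points.
(b) Checking where it meets the axes: the y-axis gridline crossings are at y ∈ {-1, 0}; one x-axis crossing is at x = 0.
(c) These observations pin down the coefficients.

x^2 - x*y - y^2 - y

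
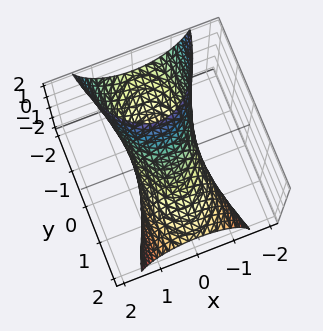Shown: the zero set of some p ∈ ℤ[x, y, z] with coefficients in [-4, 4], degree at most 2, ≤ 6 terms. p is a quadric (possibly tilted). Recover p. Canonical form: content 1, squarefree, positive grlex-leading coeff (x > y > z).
3*x^2 + y^2 + 3*y*z + z^2 - 2

First, the degree is 2 — a generic line meets the surface in up to 2 points.
Finally, the integer polynomial consistent with all of this is the stated p.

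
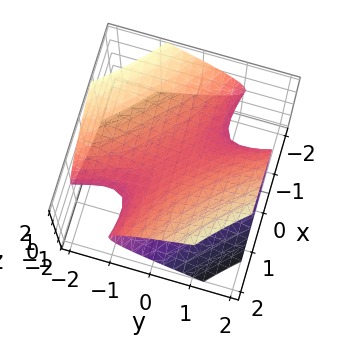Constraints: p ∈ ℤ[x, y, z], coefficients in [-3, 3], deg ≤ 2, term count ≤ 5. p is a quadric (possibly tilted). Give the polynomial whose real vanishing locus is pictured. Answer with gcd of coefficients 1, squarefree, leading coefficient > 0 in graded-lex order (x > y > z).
(a) The degree is 2 — a generic line meets the surface in up to 2 points.
(b) Observable constraints: the surface avoids every integer y-axis point in the box; it misses every integer gridline on the x-axis.
(c) Putting this together gives p.

x^2 + 3*x*y + y^2 - 3*z^2 + 1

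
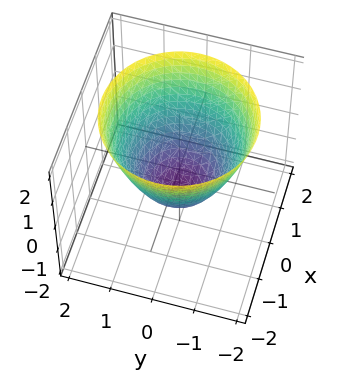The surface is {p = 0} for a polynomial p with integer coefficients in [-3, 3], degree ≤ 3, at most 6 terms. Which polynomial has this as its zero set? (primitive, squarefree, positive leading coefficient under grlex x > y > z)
x^2 + y^2 - z - 1

1. deg p = 2.
2. By symmetry, the surface is invariant under rotation about z: p = q(x² + y², z).
3. From the visible intercepts: a circular section at z = 0 has radius exactly 1; one z-axis crossing is at z = -1; the y-axis gridline crossings are at y ∈ {-1, 1}.
4. Solving for integer coefficients yields p as stated.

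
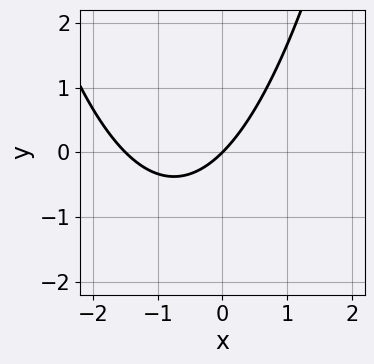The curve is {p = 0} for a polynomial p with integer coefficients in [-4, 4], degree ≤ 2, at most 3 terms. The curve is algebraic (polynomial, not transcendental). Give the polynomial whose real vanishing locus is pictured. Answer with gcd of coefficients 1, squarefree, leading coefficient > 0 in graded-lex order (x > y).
2*x^2 + 3*x - 3*y

First, degree: no degree-1 curve has this shape, so deg p = 2.
Next, from the visible intercepts: it crosses the x-axis at the gridline x = 0; it crosses the y-axis at the gridline y = 0.
Finally, assembling these constraints gives the stated polynomial.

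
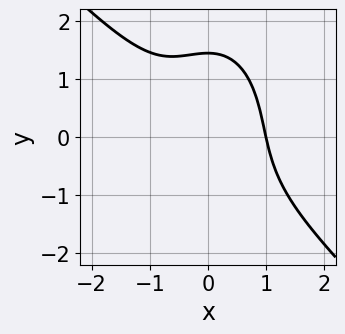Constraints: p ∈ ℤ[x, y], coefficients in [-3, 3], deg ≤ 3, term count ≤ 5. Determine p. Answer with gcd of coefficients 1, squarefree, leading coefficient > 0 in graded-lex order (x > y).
1. Degree: no degree-2 curve has this shape, so deg p = 3.
2. Against the integer gridlines: one x-axis crossing is at x = 1.
3. Together with the visible shape, these determine p as stated.

3*x^3 + 2*x^2*y + y^3 - 3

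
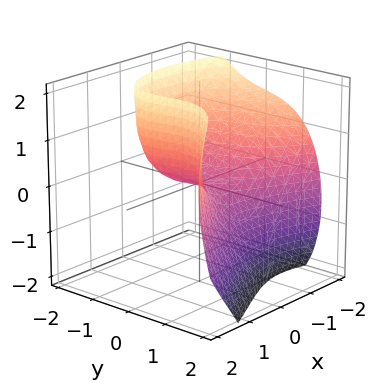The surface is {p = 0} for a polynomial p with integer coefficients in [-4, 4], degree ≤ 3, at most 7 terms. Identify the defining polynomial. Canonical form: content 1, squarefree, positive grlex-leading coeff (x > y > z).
x*z^2 - 2*y^3 + 2*x^2 + x*y - 3*z

(a) deg p = 3. No degree-2 surface has this shape.
(b) Checking where it meets the axes: it crosses the y-axis at the gridline y = 0; it meets the z-axis at z = 0 (among the integer gridlines).
(c) The integer polynomial consistent with all of this is the stated p.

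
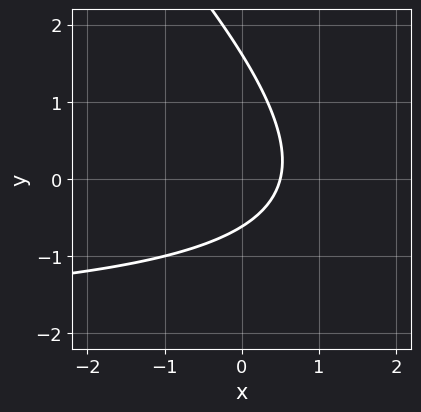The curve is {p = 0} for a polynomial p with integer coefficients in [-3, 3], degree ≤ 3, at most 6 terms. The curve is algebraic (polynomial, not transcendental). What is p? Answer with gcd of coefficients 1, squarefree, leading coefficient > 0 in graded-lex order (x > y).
x*y + y^2 + 2*x - y - 1

First, the degree is 2 — a generic line meets the curve in up to 2 points.
Finally, matching integer coefficients to the picture gives p.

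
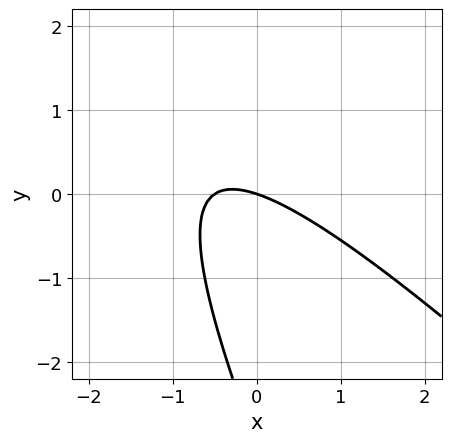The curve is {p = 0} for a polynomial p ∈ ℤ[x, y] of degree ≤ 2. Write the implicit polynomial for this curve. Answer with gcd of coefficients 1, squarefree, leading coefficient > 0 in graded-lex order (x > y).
(a) Degree: a generic line meets the curve in up to 2 points, so deg p = 2.
(b) Observable constraints: one x-axis crossing is at x = 0; one y-axis crossing is at y = 0.
(c) Putting this together gives p.

2*x^2 + 3*x*y + y^2 + x + 3*y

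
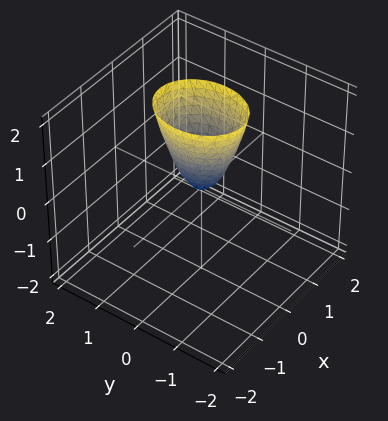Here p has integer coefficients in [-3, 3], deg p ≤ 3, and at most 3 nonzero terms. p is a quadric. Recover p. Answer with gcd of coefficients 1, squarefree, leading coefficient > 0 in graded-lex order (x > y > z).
(a) The degree is 2 — a single bowl opening along one axis; a quadric.
(b) Symmetries: mirror symmetry y ↦ −y ⇒ only even powers of y; it's symmetric under x → −x, forcing even powers of x.
(c) Reading off the gridlines: it crosses the y-axis at the gridline y = 0; it crosses the x-axis at the gridline x = 0.
(d) Fitting integer coefficients to these (and the overall shape) gives p.

3*x^2 + 2*y^2 - z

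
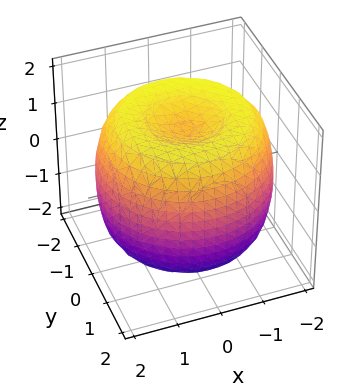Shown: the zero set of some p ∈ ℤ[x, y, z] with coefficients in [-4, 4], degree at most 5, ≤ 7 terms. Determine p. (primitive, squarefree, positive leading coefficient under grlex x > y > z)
(a) deg p = 4. The shape is more complex than any degree-3 surface.
(b) By symmetry, the z-axis is an axis of rotation, so x and y enter only as x² + y².
(c) Checking where it meets the axes: a circular section at z = 1 has radius between 1 and 2.
(d) These observations pin down the coefficients.

x^4 + 2*x^2*y^2 + y^4 - 3*x^2 - 3*y^2 + 2*z^2 - 3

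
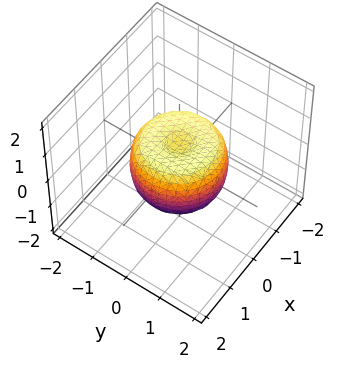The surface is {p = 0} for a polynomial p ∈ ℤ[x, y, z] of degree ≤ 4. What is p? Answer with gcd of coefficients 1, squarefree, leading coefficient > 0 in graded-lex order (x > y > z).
The degree is 4 — a generic line meets the surface in up to 4 points.
Symmetries: rotational symmetry about the z-axis ⇒ p depends on x, y only through x² + y².
Against the integer gridlines: a circular section at z = 0 has radius between 1 and 2.
Solving for integer coefficients yields p as stated.

2*x^4 + 4*x^2*y^2 + 2*y^4 - 2*x^2 - 2*y^2 + 2*z^2 - 1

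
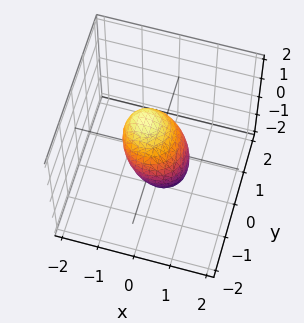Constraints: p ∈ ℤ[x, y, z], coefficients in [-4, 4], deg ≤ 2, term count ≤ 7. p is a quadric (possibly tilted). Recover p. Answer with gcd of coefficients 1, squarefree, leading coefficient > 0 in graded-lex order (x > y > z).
Degree: no degree-1 surface has this shape, so deg p = 2.
Reading off the gridlines: among the integer gridlines, it crosses the z-axis at z ∈ {-1, 1}.
Together with the visible shape, these determine p as stated.

3*x^2 + 2*x*z + 3*y^2 - y*z + 2*z^2 - 2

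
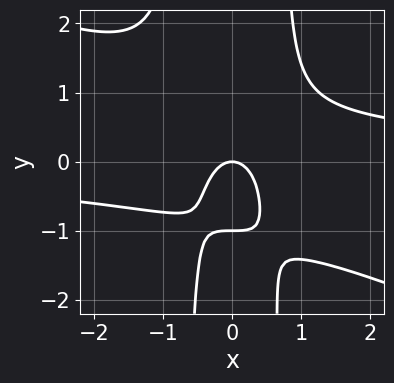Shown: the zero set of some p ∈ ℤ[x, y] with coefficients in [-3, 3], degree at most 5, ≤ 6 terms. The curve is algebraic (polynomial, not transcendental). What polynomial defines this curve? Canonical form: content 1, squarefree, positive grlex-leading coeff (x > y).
First, the degree is 4 — the shape is more complex than any degree-3 curve.
Then, checking where it meets the axes: one x-axis crossing is at x = 0; the y-axis gridline crossings are at y ∈ {-1, 0}.
Finally, assembling these constraints gives the stated polynomial.

x^3*y + 2*x^2*y^2 - 2*x^2 - y^2 - y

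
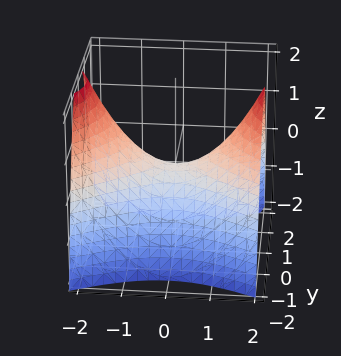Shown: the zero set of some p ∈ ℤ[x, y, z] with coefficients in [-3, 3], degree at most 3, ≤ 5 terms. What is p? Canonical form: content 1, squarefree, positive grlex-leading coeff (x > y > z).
The degree is 2 — a hyperbolic paraboloid; a quadric.
Symmetries: it's symmetric under x → −x, forcing even powers of x; the y ↦ −y reflection is a symmetry, so y appears only in even powers.
Against the integer gridlines: it meets the x-axis at x = 0 (among the integer gridlines); one y-axis crossing is at y = 0; one z-axis crossing is at z = 0.
Solving for integer coefficients yields p as stated.

x^2 - 2*y^2 - 2*z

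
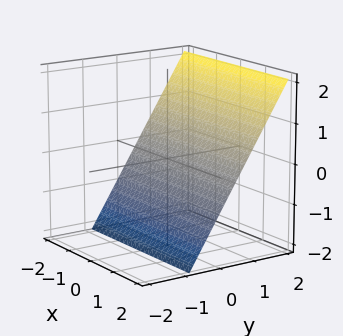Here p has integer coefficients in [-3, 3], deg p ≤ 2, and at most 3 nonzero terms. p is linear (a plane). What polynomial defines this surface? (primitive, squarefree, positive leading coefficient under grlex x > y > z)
(a) deg p = 1.
(b) Checking where it meets the axes: the surface avoids every integer x-axis point in the box; it crosses the z-axis at the gridline z = -1.
(c) Matching integer coefficients to the picture gives p.

3*y - 2*z - 2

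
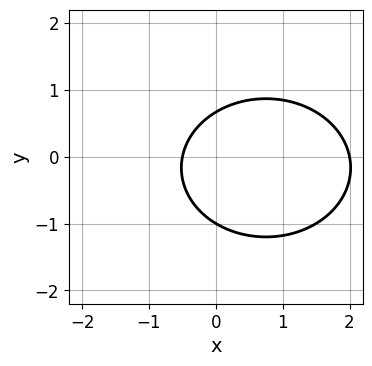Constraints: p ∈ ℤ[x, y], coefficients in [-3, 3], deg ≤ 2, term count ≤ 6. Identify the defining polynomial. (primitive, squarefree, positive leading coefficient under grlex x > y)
2*x^2 + 3*y^2 - 3*x + y - 2

1. Degree: no degree-1 curve has this shape, so deg p = 2.
2. Checking where it meets the axes: one x-axis crossing is at x = 2; it meets the y-axis at y = -1 (among the integer gridlines).
3. Assembling these constraints gives the stated polynomial.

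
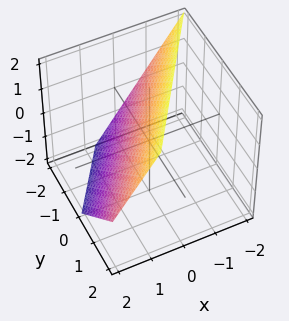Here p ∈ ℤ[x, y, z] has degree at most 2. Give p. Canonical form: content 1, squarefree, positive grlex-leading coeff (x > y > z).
3*x - 2*y + 2*z - 2

The degree is 1 — every cross-section is a straight line — this is a plane.
Observable constraints: it crosses the z-axis at the gridline z = 1; it crosses the y-axis at the gridline y = -1.
Assembling these constraints gives the stated polynomial.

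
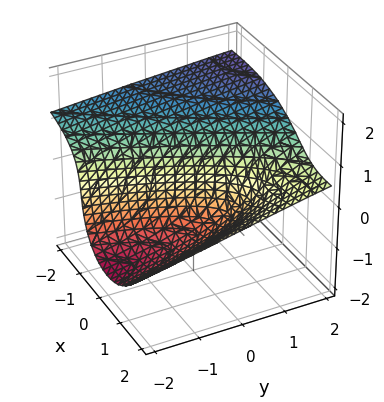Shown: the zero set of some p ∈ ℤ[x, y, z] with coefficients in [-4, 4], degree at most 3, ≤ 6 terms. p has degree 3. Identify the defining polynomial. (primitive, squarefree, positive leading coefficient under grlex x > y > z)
1. deg p = 3. No degree-2 surface has this shape.
2. From the visible intercepts: it crosses the z-axis at the gridline z = 0; one y-axis crossing is at y = 0.
3. Assembling these constraints gives the stated polynomial. Check: (2, 0, 0) on the x-axis lies on the surface, and p(2, 0, 0) = 0. ✓

x^2*z + z^3 - x^2 + 2*x - y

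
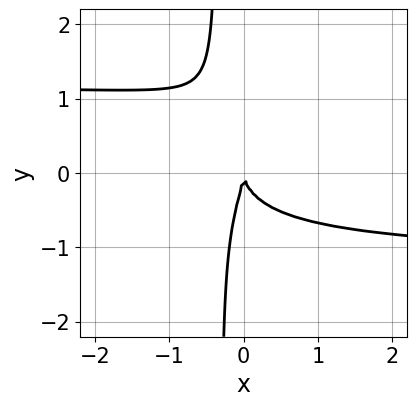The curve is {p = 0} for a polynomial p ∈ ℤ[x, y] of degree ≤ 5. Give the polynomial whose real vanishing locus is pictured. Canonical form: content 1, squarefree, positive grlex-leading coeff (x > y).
2*x^2*y^2 - 3*x*y^3 + 2*x*y^2 - y^3 - 3*x^2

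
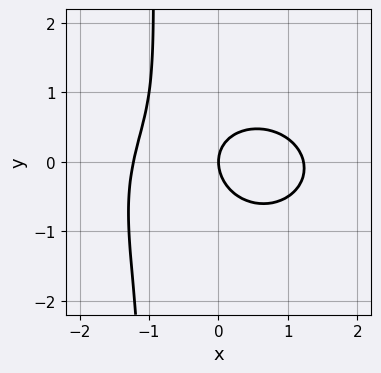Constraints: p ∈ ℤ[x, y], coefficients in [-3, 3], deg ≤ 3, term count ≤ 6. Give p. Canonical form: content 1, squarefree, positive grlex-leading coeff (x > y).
The degree is 3 — no degree-2 curve has this shape.
From the visible intercepts: one x-axis crossing is at x = 0; it meets the y-axis at y = 0 (among the integer gridlines).
Fitting integer coefficients to these (and the overall shape) gives p.

2*x^3 + 3*x*y^2 + x*y + 3*y^2 - 3*x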